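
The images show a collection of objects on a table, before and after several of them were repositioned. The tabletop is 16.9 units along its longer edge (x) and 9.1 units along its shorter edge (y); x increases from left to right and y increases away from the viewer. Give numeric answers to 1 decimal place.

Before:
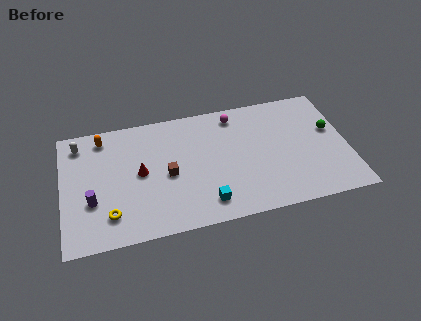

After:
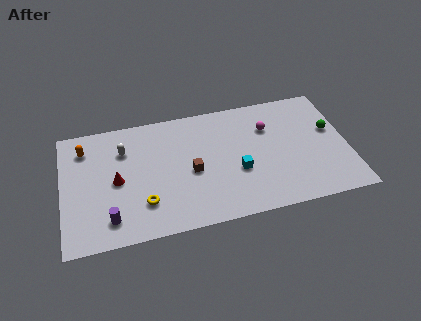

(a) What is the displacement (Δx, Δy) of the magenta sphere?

(1.9, -1.4)

From the two frames, the magenta sphere sits at roughly (10.4, 7.8) before and (12.3, 6.4) after.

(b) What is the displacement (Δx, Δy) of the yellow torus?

(2.0, 0.4)

The yellow torus started near (2.7, 2.0) and ended near (4.7, 2.4).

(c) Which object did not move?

the green sphere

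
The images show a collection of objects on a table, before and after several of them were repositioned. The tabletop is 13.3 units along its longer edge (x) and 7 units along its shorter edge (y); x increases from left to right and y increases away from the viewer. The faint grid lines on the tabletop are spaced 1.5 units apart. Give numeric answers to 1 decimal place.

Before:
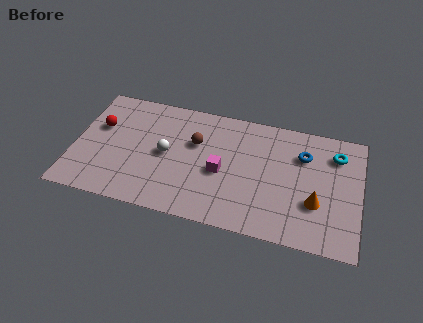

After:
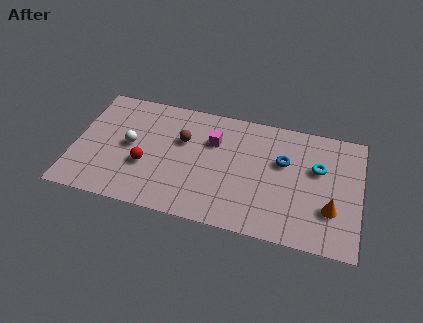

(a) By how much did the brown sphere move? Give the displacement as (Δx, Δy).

(-0.6, 0.0)

The brown sphere was at about (5.6, 4.5) and moved to about (5.0, 4.5).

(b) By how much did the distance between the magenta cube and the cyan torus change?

-0.8

Before: roughly 5.7 units apart; after: 4.9. That's 0.8 units closer together.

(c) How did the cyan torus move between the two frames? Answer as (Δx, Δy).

(-0.8, -1.0)

From the two frames, the cyan torus sits at roughly (12.1, 5.4) before and (11.3, 4.4) after.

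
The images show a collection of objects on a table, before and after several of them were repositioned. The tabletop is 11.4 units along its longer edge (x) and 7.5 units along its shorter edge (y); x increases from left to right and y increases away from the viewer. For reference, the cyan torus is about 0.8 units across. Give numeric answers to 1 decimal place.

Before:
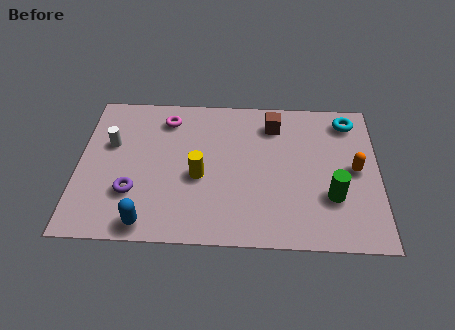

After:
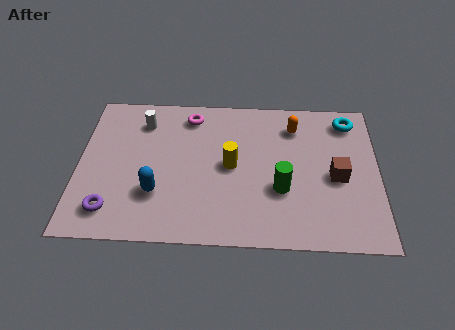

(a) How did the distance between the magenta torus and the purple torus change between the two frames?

+1.7

Before: roughly 4.0 units apart; after: 5.7. That's 1.7 units further apart.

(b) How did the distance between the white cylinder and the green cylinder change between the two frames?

-2.5

Before: roughly 8.7 units apart; after: 6.2. That's 2.5 units closer together.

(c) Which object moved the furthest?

the brown cube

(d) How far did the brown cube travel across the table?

3.5

The brown cube was near (7.4, 6.0) before and (9.8, 3.4) after, so it travelled √(2.4² + 2.6²) ≈ 3.5 units.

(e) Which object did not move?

the cyan torus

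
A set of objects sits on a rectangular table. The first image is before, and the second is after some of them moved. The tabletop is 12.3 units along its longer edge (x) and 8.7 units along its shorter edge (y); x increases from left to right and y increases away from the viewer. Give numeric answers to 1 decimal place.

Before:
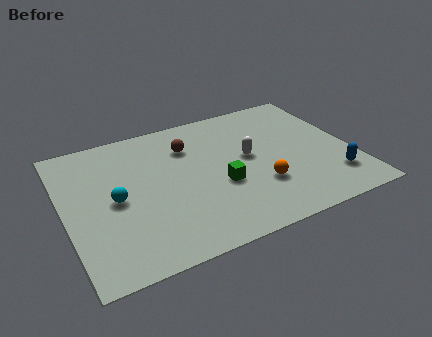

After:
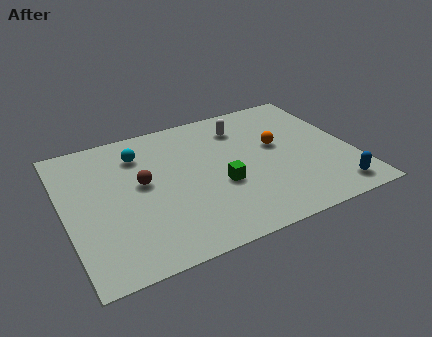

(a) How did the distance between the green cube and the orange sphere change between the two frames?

+1.4

Before: roughly 1.7 units apart; after: 3.1. That's 1.4 units further apart.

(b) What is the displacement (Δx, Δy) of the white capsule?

(0.0, 2.1)

The white capsule started near (7.9, 4.7) and ended near (7.9, 6.8).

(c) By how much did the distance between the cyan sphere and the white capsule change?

-1.3

They were about 5.8 units apart before and 4.5 after — 1.3 units closer together.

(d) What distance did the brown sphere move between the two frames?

2.7

The brown sphere moved from about (5.5, 6.4) to (3.3, 4.8), a distance of √(2.2² + 1.6²) ≈ 2.7.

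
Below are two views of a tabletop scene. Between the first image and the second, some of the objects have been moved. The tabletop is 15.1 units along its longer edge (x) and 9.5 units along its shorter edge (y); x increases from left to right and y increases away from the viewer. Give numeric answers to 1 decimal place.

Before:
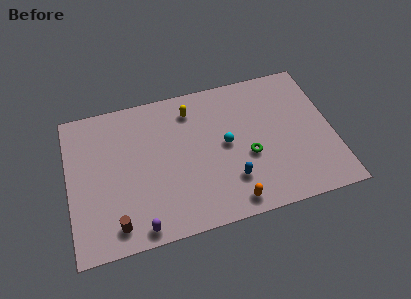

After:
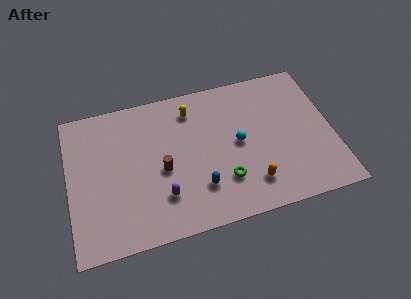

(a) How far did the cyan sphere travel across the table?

0.7

From (9.0, 4.9) to (9.7, 4.8), the cyan sphere covered √(0.7² + 0.1²) ≈ 0.7 units.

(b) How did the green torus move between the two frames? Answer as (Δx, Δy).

(-1.5, -1.2)

The green torus was at about (10.2, 3.8) and moved to about (8.7, 2.6).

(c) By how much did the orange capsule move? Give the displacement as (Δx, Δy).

(1.2, 0.9)

The orange capsule was at about (9.0, 1.1) and moved to about (10.2, 2.0).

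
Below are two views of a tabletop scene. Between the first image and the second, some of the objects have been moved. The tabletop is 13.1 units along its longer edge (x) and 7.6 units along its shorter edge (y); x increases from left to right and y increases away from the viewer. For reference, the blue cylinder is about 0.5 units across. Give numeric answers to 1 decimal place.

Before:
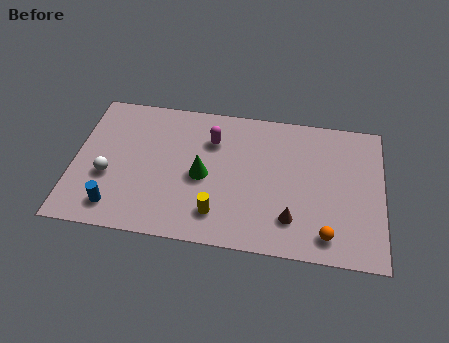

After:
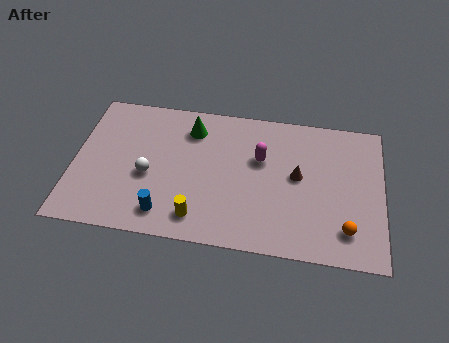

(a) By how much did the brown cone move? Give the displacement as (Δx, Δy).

(0.2, 2.3)

From the two frames, the brown cone sits at roughly (9.3, 1.8) before and (9.5, 4.1) after.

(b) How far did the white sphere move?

1.7

The white sphere was near (1.5, 2.9) before and (3.2, 3.2) after, so it travelled √(1.7² + 0.3²) ≈ 1.7 units.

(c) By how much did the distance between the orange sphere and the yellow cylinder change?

+1.6

They were about 4.6 units apart before and 6.2 after — 1.6 units further apart.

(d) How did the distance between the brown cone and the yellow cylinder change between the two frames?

+1.9

Before: roughly 3.1 units apart; after: 5.0. That's 1.9 units further apart.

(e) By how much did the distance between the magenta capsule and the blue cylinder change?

-0.5

Before: roughly 5.7 units apart; after: 5.2. That's 0.5 units closer together.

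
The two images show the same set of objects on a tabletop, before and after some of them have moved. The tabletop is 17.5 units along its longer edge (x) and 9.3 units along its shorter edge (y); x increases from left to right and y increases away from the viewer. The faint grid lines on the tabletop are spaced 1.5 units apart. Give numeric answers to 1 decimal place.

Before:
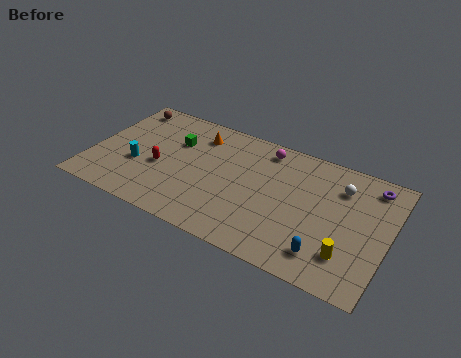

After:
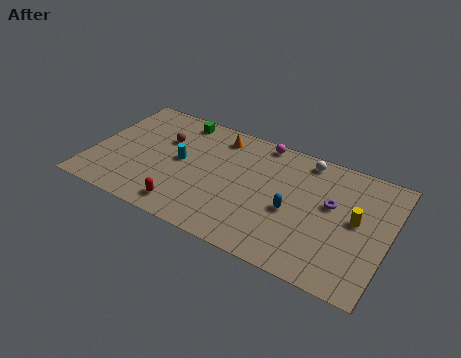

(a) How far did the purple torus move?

3.2

The purple torus was near (16.2, 7.9) before and (14.1, 5.5) after, so it travelled √(2.1² + 2.4²) ≈ 3.2 units.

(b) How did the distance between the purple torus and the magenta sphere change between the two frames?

-0.9

The distance was about 6.3 in the first image and 5.4 in the second, so they moved 0.9 units closer together.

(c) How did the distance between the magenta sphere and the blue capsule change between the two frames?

-2.4

They were about 7.5 units apart before and 5.1 after — 2.4 units closer together.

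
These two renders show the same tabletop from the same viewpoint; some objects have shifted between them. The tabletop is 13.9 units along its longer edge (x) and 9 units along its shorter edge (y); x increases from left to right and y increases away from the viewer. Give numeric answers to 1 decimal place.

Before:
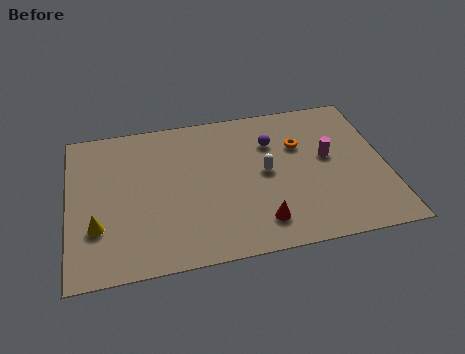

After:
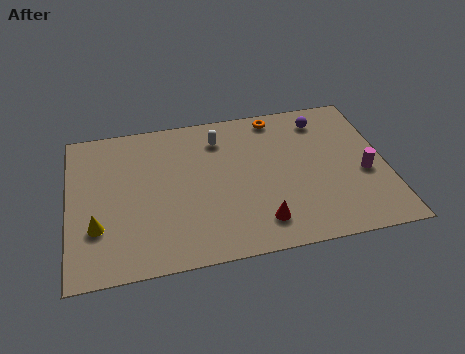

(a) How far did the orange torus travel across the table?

2.2

The orange torus moved from about (10.2, 6.0) to (9.3, 8.0), a distance of √(0.9² + 2.0²) ≈ 2.2.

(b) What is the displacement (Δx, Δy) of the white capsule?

(-1.9, 2.5)

From the two frames, the white capsule sits at roughly (8.6, 4.6) before and (6.7, 7.1) after.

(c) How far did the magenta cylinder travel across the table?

2.0

The magenta cylinder moved from about (11.4, 5.0) to (12.9, 3.7), a distance of √(1.5² + 1.3²) ≈ 2.0.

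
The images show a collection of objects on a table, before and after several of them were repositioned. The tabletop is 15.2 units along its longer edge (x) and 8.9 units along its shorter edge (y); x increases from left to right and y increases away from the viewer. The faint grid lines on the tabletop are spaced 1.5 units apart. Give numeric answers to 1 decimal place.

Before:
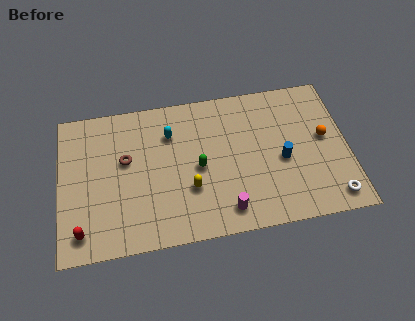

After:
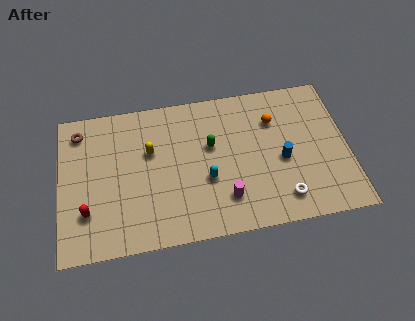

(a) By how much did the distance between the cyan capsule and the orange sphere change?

-3.5

Before: roughly 8.3 units apart; after: 4.8. That's 3.5 units closer together.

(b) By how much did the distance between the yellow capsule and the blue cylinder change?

+2.1

Before: roughly 5.0 units apart; after: 7.1. That's 2.1 units further apart.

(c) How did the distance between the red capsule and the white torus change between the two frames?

-2.9

They were about 13.1 units apart before and 10.2 after — 2.9 units closer together.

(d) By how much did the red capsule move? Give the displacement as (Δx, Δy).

(0.3, 1.1)

The red capsule started near (1.1, 1.4) and ended near (1.4, 2.5).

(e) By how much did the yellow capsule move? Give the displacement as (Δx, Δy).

(-2.0, 2.6)

From the two frames, the yellow capsule sits at roughly (6.8, 3.0) before and (4.8, 5.6) after.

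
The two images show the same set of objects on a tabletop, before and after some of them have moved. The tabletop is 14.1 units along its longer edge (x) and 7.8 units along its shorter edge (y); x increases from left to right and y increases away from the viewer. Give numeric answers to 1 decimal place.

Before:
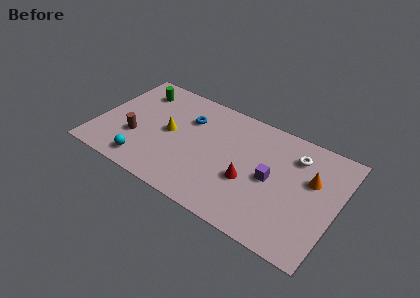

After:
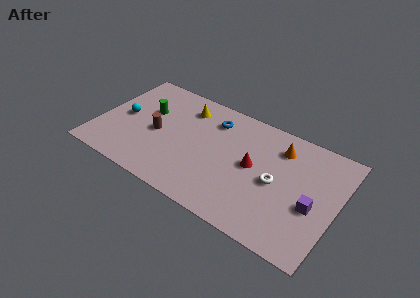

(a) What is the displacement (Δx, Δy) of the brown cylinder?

(1.1, 0.9)

The brown cylinder started near (2.4, 2.7) and ended near (3.5, 3.6).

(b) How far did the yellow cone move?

2.3

The yellow cone moved from about (4.2, 4.0) to (4.8, 6.2), a distance of √(0.6² + 2.2²) ≈ 2.3.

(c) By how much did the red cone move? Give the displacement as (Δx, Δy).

(0.1, 1.1)

The red cone started near (9.1, 3.0) and ended near (9.2, 4.1).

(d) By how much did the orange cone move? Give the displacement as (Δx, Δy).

(-2.0, 1.2)

The orange cone was at about (12.5, 4.9) and moved to about (10.5, 6.1).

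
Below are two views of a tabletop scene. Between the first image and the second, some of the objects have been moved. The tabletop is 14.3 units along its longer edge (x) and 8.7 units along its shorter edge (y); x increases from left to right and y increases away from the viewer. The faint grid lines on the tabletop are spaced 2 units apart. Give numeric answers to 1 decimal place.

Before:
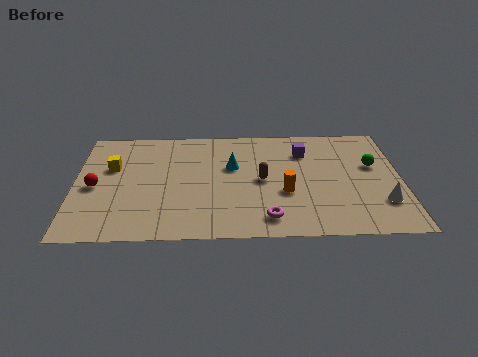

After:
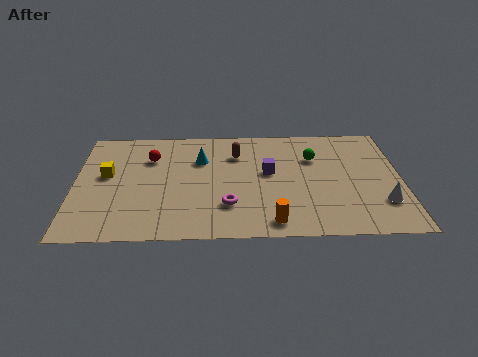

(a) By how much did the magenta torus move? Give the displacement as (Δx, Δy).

(-1.7, 1.0)

The magenta torus was at about (8.4, 1.4) and moved to about (6.7, 2.4).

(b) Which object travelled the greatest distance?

the red sphere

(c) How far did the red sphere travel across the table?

3.3

From (0.9, 4.0) to (3.3, 6.2), the red sphere covered √(2.4² + 2.2²) ≈ 3.3 units.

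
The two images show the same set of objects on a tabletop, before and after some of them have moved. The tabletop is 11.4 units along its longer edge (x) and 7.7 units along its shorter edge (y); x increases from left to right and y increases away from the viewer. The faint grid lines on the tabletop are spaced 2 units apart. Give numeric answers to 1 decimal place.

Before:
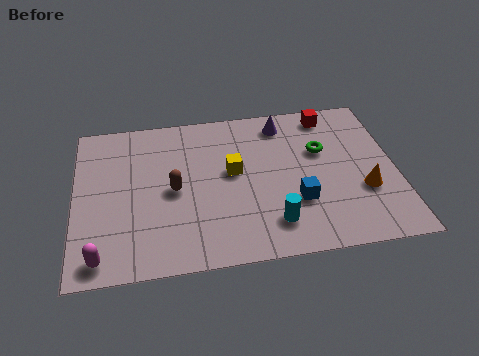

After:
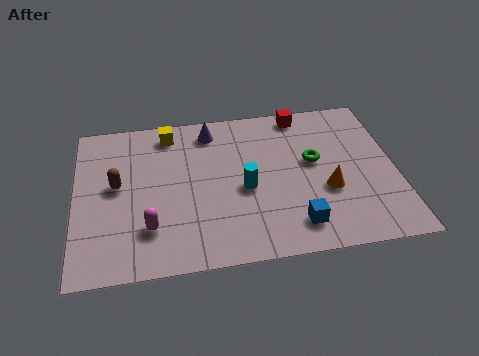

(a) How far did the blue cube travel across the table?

1.1

The blue cube moved from about (7.8, 2.5) to (7.7, 1.4), a distance of √(0.1² + 1.1²) ≈ 1.1.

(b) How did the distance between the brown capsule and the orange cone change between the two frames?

+0.7

Before: roughly 6.8 units apart; after: 7.5. That's 0.7 units further apart.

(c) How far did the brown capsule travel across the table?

2.1

The brown capsule was near (3.5, 3.7) before and (1.5, 4.2) after, so it travelled √(2.0² + 0.5²) ≈ 2.1 units.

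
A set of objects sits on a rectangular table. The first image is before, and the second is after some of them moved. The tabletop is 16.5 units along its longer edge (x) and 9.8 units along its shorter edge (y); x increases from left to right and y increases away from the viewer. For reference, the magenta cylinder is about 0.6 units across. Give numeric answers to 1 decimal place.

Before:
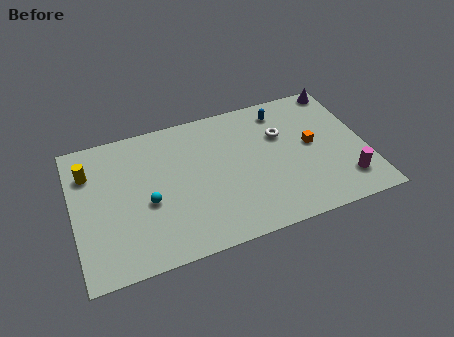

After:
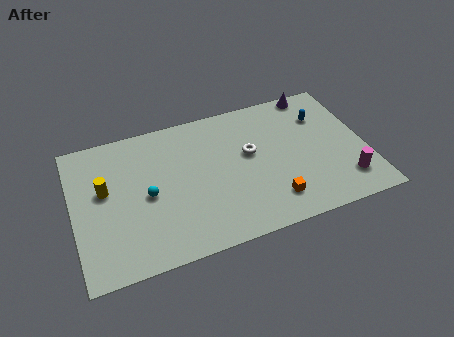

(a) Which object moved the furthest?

the orange cube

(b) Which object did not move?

the magenta cylinder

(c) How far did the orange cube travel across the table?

4.1

The orange cube moved from about (13.5, 5.2) to (10.9, 2.0), a distance of √(2.6² + 3.2²) ≈ 4.1.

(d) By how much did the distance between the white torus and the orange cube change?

+1.7

The distance was about 2.1 in the first image and 3.8 in the second, so they moved 1.7 units further apart.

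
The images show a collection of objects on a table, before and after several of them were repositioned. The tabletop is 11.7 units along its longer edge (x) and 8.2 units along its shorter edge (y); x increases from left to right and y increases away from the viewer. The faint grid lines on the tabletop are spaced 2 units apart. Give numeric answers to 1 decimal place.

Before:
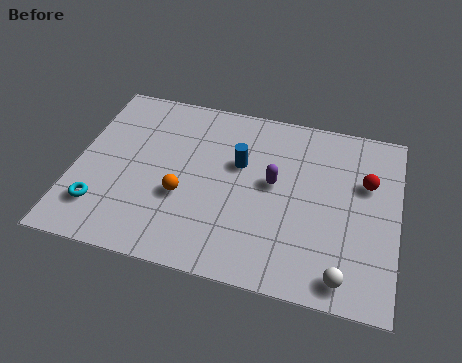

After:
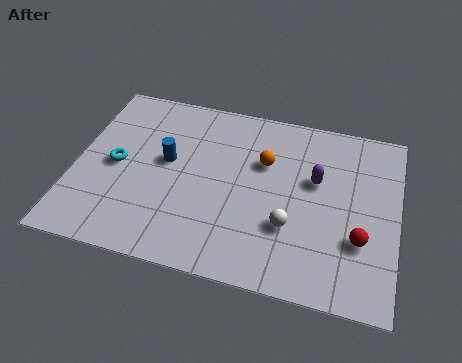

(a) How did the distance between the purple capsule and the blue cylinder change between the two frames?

+4.0

Before: roughly 1.4 units apart; after: 5.4. That's 4.0 units further apart.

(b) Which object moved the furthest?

the orange sphere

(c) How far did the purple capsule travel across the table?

1.6

The purple capsule was near (7.2, 4.5) before and (8.7, 5.0) after, so it travelled √(1.5² + 0.5²) ≈ 1.6 units.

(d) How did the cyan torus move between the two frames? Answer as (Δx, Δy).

(0.4, 2.1)

From the two frames, the cyan torus sits at roughly (1.1, 1.9) before and (1.5, 4.0) after.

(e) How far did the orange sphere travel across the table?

3.6

The orange sphere was near (4.0, 3.1) before and (6.8, 5.4) after, so it travelled √(2.8² + 2.3²) ≈ 3.6 units.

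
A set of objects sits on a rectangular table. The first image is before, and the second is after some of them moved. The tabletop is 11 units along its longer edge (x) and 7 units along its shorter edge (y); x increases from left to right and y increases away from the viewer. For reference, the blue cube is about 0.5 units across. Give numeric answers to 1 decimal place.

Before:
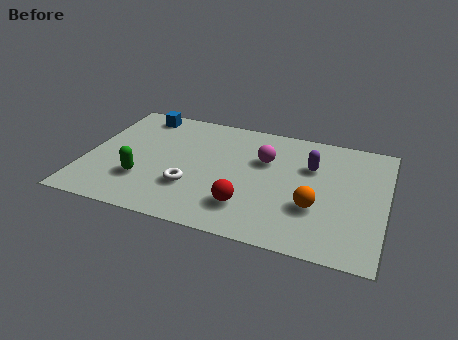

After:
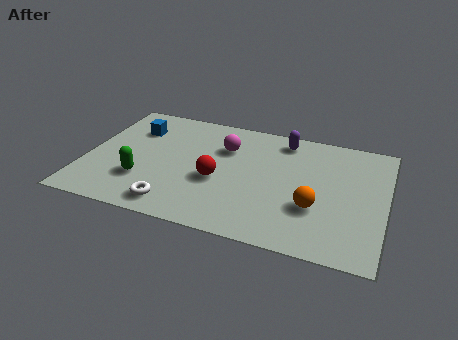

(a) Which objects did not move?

the green capsule and the orange sphere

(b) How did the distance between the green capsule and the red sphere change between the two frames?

-1.1

Before: roughly 3.9 units apart; after: 2.8. That's 1.1 units closer together.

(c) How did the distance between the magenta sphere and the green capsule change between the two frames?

-1.0

The distance was about 5.0 in the first image and 4.0 in the second, so they moved 1.0 units closer together.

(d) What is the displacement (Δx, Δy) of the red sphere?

(-1.2, 1.2)

From the two frames, the red sphere sits at roughly (6.1, 1.7) before and (4.9, 2.9) after.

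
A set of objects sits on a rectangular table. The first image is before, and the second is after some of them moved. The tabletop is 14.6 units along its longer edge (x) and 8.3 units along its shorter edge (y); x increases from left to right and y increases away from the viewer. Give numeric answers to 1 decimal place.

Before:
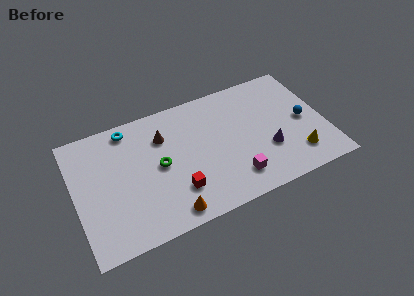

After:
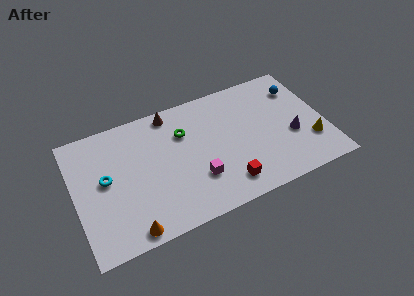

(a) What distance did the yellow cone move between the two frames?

1.1

The yellow cone moved from about (12.7, 1.8) to (13.6, 2.4), a distance of √(0.9² + 0.6²) ≈ 1.1.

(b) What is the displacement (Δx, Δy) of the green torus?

(1.6, 1.6)

The green torus was at about (4.9, 4.2) and moved to about (6.5, 5.8).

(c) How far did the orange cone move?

2.3

The orange cone moved from about (5.1, 1.0) to (2.8, 0.8), a distance of √(2.3² + 0.2²) ≈ 2.3.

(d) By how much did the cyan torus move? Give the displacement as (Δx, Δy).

(-1.6, -2.8)

The cyan torus started near (3.4, 7.3) and ended near (1.8, 4.5).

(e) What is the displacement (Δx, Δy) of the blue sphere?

(0.0, 2.3)

The blue sphere was at about (13.4, 4.0) and moved to about (13.4, 6.3).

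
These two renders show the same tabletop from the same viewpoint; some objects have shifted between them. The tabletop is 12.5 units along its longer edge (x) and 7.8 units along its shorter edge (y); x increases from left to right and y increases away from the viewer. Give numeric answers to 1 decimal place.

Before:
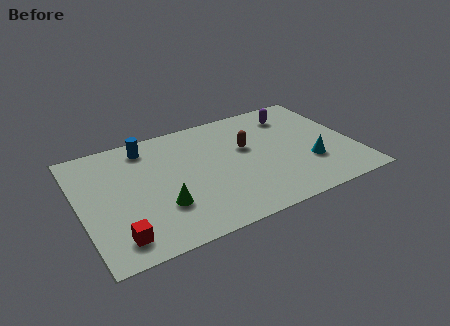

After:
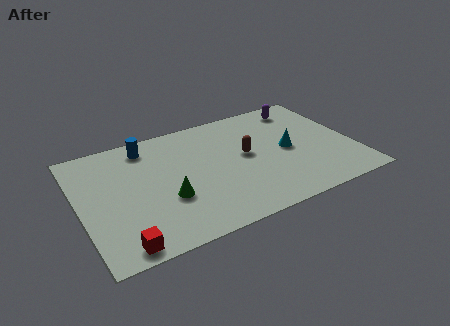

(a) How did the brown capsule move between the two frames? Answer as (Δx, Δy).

(-0.1, -0.5)

From the two frames, the brown capsule sits at roughly (7.7, 4.7) before and (7.6, 4.2) after.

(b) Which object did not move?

the blue cylinder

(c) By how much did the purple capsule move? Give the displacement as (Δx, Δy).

(0.5, 0.4)

The purple capsule started near (10.1, 6.2) and ended near (10.6, 6.6).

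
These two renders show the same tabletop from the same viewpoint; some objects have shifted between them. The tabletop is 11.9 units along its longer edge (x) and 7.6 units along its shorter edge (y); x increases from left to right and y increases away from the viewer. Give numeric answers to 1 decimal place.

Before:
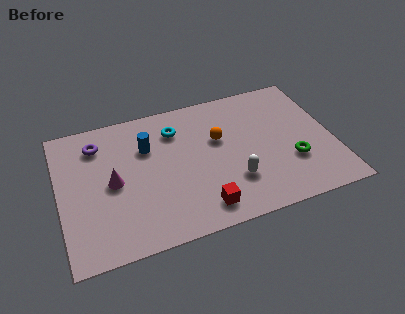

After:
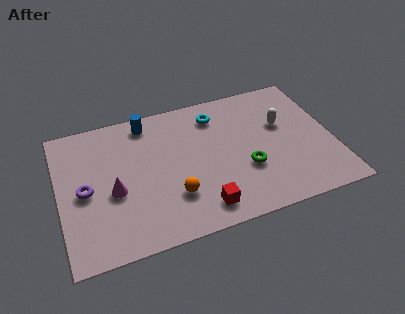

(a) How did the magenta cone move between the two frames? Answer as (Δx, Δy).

(0.0, -0.5)

The magenta cone was at about (2.3, 3.7) and moved to about (2.3, 3.2).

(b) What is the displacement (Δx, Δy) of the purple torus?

(-0.7, -2.4)

The purple torus was at about (1.8, 6.0) and moved to about (1.1, 3.6).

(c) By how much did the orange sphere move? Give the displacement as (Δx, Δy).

(-2.2, -2.5)

The orange sphere was at about (7.0, 4.7) and moved to about (4.8, 2.2).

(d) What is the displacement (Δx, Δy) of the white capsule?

(2.4, 2.5)

The white capsule started near (7.4, 2.2) and ended near (9.8, 4.7).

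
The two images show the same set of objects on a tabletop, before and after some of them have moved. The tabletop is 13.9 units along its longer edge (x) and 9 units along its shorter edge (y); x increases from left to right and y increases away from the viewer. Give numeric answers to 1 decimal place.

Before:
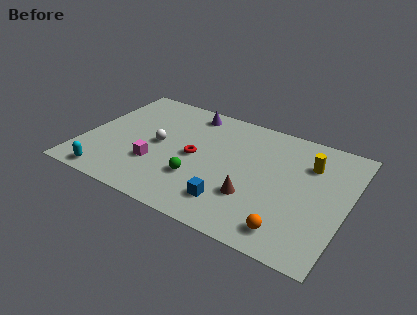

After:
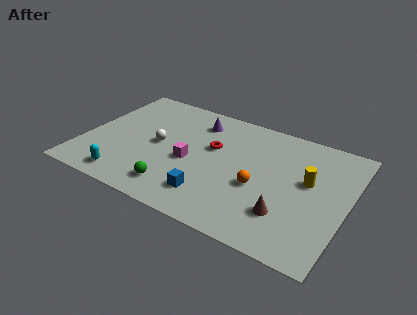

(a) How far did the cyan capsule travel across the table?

0.9

The cyan capsule was near (1.8, 0.9) before and (2.7, 1.2) after, so it travelled √(0.9² + 0.3²) ≈ 0.9 units.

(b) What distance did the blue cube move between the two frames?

1.1

The blue cube was near (8.2, 1.9) before and (7.1, 1.9) after, so it travelled √(1.1² + 0.0²) ≈ 1.1 units.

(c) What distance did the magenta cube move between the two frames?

2.0

The magenta cube was near (4.0, 2.9) before and (5.7, 3.9) after, so it travelled √(1.7² + 1.0²) ≈ 2.0 units.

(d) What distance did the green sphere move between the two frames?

1.6

The green sphere was near (6.3, 2.8) before and (5.3, 1.6) after, so it travelled √(1.0² + 1.2²) ≈ 1.6 units.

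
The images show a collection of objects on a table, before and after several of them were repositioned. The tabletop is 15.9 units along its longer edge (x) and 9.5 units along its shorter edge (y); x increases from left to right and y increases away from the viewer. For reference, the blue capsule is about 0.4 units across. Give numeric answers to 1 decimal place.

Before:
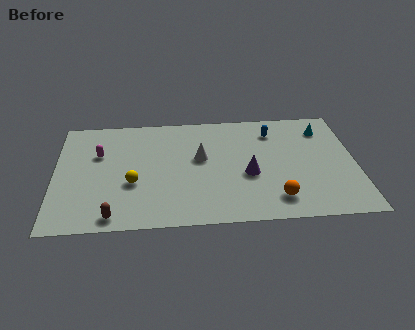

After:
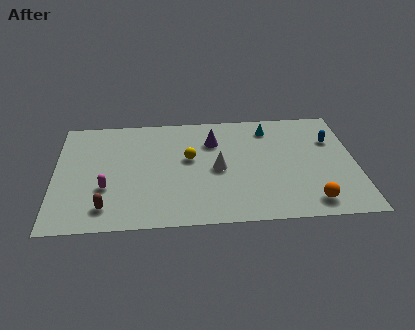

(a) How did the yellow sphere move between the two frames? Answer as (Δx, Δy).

(3.0, 1.9)

The yellow sphere started near (4.1, 3.6) and ended near (7.1, 5.5).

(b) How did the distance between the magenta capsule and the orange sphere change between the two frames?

+0.6

The distance was about 10.3 in the first image and 10.9 in the second, so they moved 0.6 units further apart.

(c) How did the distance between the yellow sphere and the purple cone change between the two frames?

-4.2

They were about 6.1 units apart before and 1.9 after — 4.2 units closer together.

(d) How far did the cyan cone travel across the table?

2.9

From (14.3, 7.5) to (11.4, 7.8), the cyan cone covered √(2.9² + 0.3²) ≈ 2.9 units.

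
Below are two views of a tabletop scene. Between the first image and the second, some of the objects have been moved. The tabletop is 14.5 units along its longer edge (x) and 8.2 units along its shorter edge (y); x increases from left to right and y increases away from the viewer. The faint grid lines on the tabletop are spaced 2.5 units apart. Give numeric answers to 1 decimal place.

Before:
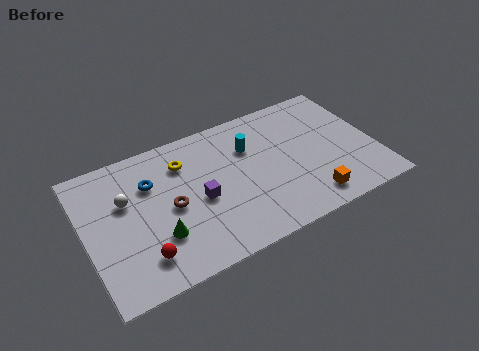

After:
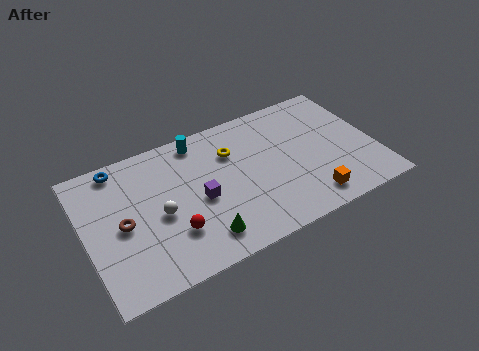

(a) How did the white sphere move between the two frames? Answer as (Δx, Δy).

(1.5, -1.5)

From the two frames, the white sphere sits at roughly (2.1, 5.2) before and (3.6, 3.7) after.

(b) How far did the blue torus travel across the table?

2.1

From (3.4, 5.7) to (2.0, 7.3), the blue torus covered √(1.4² + 1.6²) ≈ 2.1 units.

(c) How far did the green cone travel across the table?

2.2

The green cone was near (3.4, 2.5) before and (5.4, 1.5) after, so it travelled √(2.0² + 1.0²) ≈ 2.2 units.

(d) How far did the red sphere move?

1.7

The red sphere moved from about (2.5, 1.7) to (4.1, 2.4), a distance of √(1.6² + 0.7²) ≈ 1.7.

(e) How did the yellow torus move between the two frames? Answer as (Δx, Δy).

(2.4, -0.4)

The yellow torus was at about (5.1, 6.2) and moved to about (7.5, 5.8).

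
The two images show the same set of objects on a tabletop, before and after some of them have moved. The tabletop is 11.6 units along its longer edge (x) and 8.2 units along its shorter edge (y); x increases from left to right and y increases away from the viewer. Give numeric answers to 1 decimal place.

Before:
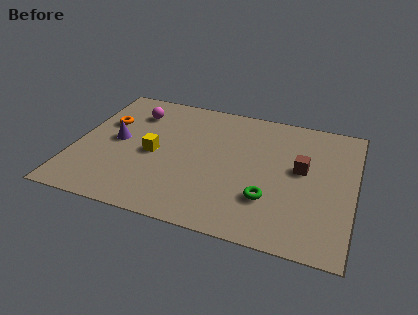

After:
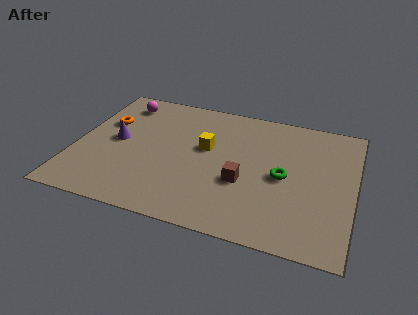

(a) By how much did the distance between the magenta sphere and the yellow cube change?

+1.6

They were about 2.7 units apart before and 4.3 after — 1.6 units further apart.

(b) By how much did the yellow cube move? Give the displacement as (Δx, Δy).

(2.1, 1.0)

From the two frames, the yellow cube sits at roughly (3.3, 3.8) before and (5.4, 4.8) after.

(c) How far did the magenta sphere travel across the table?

0.8

From (2.2, 6.3) to (1.6, 6.8), the magenta sphere covered √(0.6² + 0.5²) ≈ 0.8 units.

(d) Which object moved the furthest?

the brown cube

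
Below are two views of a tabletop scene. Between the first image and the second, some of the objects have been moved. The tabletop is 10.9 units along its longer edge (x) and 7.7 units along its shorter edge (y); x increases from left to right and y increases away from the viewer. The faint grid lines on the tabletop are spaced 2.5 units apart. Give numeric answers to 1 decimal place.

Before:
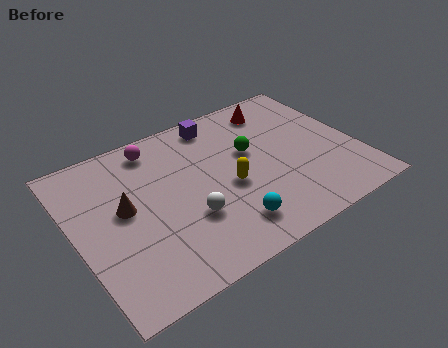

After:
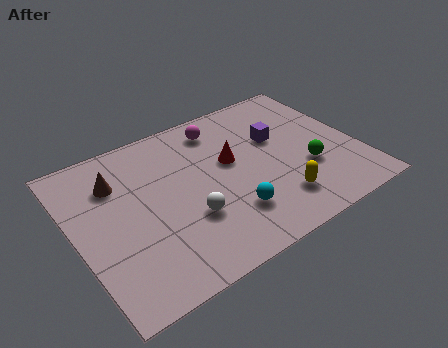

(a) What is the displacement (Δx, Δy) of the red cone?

(-2.2, -1.9)

The red cone was at about (8.3, 6.4) and moved to about (6.1, 4.5).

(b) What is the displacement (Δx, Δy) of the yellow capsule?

(1.6, -1.6)

From the two frames, the yellow capsule sits at roughly (5.8, 3.3) before and (7.4, 1.7) after.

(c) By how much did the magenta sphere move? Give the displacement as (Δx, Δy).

(2.5, -0.2)

From the two frames, the magenta sphere sits at roughly (3.5, 6.6) before and (6.0, 6.4) after.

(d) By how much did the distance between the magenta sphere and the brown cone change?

+1.4

Before: roughly 2.9 units apart; after: 4.3. That's 1.4 units further apart.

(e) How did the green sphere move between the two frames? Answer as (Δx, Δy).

(1.9, -1.9)

The green sphere was at about (6.9, 4.6) and moved to about (8.8, 2.7).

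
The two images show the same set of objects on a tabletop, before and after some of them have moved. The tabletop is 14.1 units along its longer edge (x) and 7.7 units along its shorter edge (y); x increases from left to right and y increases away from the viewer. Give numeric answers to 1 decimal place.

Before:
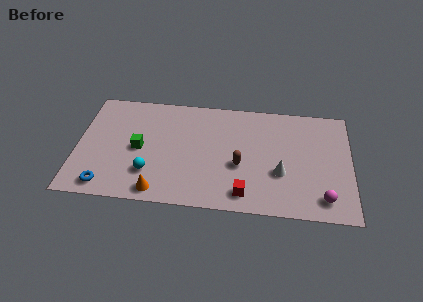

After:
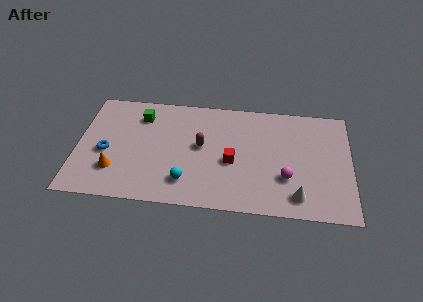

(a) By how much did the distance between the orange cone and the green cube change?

+1.1

They were about 3.0 units apart before and 4.1 after — 1.1 units further apart.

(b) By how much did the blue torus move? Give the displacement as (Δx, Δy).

(-0.1, 2.3)

The blue torus was at about (1.6, 1.0) and moved to about (1.5, 3.3).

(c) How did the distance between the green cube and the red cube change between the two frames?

-0.5

They were about 6.0 units apart before and 5.5 after — 0.5 units closer together.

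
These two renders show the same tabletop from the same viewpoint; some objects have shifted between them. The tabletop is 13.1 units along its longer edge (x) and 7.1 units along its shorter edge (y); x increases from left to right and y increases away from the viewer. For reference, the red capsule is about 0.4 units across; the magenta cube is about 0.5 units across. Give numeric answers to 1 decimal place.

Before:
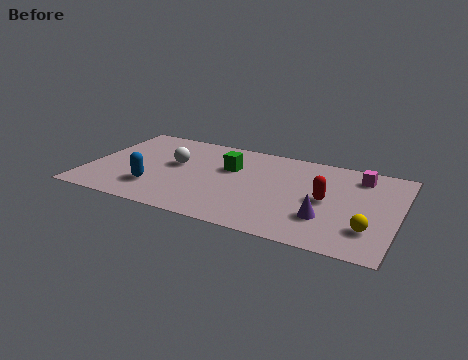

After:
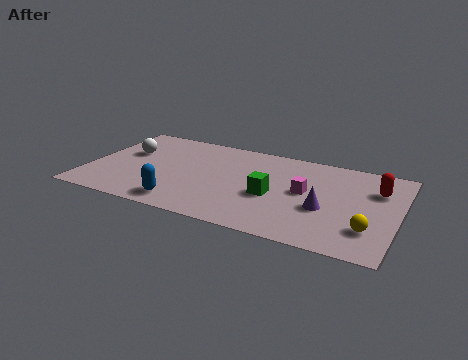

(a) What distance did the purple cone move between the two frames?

0.7

The purple cone moved from about (10.2, 2.1) to (10.1, 2.8), a distance of √(0.1² + 0.7²) ≈ 0.7.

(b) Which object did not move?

the yellow sphere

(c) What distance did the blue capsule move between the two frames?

1.5

The blue capsule moved from about (3.0, 1.9) to (4.3, 1.1), a distance of √(1.3² + 0.8²) ≈ 1.5.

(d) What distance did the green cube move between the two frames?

2.6

The green cube was near (5.9, 4.6) before and (7.9, 3.0) after, so it travelled √(2.0² + 1.6²) ≈ 2.6 units.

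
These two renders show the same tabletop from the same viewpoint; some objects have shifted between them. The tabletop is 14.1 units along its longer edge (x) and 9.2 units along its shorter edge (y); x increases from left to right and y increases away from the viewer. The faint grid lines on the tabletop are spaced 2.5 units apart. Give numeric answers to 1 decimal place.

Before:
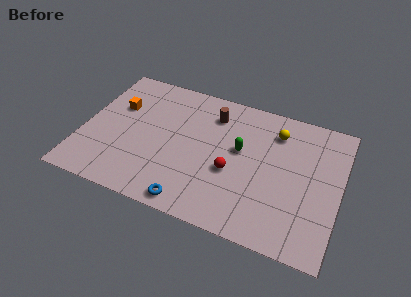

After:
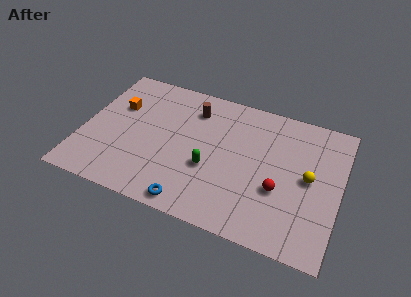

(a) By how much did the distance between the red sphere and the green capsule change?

+2.2

The distance was about 1.6 in the first image and 3.8 in the second, so they moved 2.2 units further apart.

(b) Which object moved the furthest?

the yellow sphere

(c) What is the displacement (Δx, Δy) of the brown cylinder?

(-1.1, 0.0)

From the two frames, the brown cylinder sits at roughly (6.9, 7.2) before and (5.8, 7.2) after.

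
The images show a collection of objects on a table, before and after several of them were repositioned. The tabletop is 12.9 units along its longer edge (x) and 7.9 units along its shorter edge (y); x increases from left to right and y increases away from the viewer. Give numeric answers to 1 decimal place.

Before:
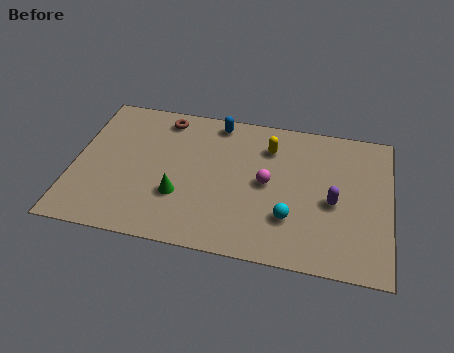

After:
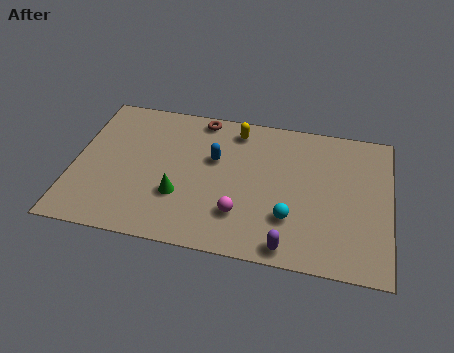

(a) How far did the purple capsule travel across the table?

3.2

The purple capsule moved from about (10.6, 3.5) to (8.9, 0.8), a distance of √(1.7² + 2.7²) ≈ 3.2.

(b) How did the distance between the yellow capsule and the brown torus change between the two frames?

-2.9

The distance was about 4.5 in the first image and 1.6 in the second, so they moved 2.9 units closer together.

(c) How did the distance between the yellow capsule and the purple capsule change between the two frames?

+2.7

The distance was about 3.7 in the first image and 6.4 in the second, so they moved 2.7 units further apart.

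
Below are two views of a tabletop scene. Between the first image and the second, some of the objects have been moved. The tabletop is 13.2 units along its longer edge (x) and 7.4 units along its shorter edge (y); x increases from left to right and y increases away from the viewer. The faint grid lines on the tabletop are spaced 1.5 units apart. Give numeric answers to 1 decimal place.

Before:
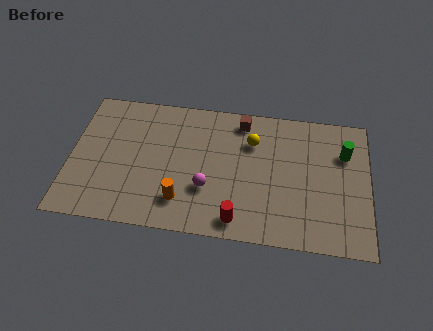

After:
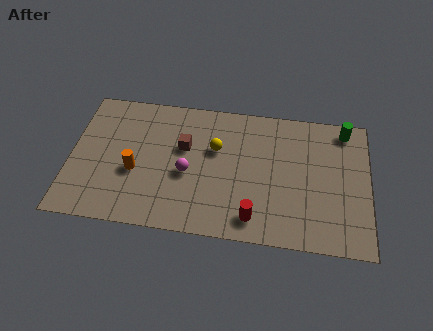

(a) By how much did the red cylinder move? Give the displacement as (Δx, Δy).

(0.7, 0.2)

The red cylinder started near (7.5, 1.0) and ended near (8.2, 1.2).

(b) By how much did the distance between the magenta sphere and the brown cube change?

-2.7

The distance was about 4.1 in the first image and 1.4 in the second, so they moved 2.7 units closer together.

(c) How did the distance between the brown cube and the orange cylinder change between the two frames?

-2.7

The distance was about 5.3 in the first image and 2.6 in the second, so they moved 2.7 units closer together.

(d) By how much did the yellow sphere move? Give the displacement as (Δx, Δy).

(-1.6, -0.6)

The yellow sphere started near (8.0, 5.3) and ended near (6.4, 4.7).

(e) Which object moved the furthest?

the brown cube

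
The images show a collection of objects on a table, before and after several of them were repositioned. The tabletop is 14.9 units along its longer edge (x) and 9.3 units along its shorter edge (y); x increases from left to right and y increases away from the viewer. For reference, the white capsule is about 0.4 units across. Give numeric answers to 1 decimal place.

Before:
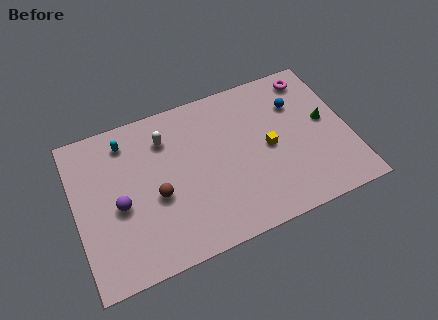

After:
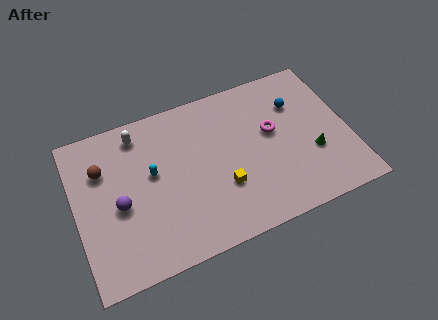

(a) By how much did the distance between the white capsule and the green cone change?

+1.3

Before: roughly 8.9 units apart; after: 10.2. That's 1.3 units further apart.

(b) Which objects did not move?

the blue sphere and the purple sphere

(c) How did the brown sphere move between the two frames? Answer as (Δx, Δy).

(-2.7, 2.6)

From the two frames, the brown sphere sits at roughly (4.3, 3.9) before and (1.6, 6.5) after.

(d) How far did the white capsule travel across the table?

1.6

The white capsule was near (5.1, 7.1) before and (3.7, 7.9) after, so it travelled √(1.4² + 0.8²) ≈ 1.6 units.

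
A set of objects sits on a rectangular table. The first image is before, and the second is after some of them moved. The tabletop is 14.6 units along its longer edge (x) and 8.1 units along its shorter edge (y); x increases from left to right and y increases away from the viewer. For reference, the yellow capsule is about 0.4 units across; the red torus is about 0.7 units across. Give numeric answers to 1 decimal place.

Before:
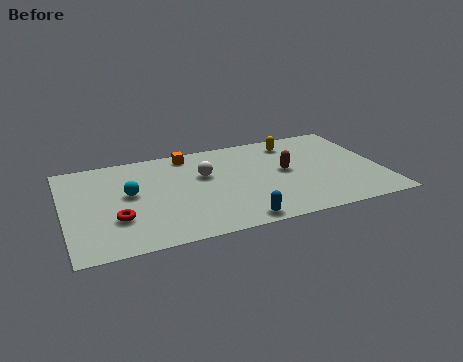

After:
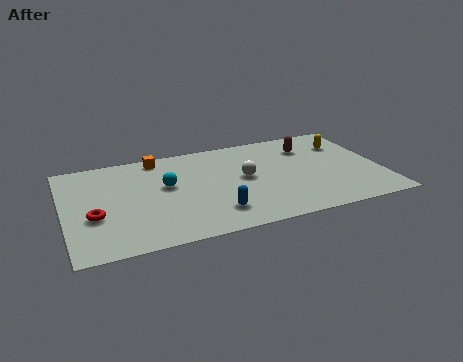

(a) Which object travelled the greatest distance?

the yellow capsule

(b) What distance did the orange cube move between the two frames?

1.4

The orange cube moved from about (5.9, 7.1) to (4.5, 7.2), a distance of √(1.4² + 0.1²) ≈ 1.4.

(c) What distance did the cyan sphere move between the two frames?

1.7

The cyan sphere moved from about (3.0, 4.5) to (4.7, 4.7), a distance of √(1.7² + 0.2²) ≈ 1.7.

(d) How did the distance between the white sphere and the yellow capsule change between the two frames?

+0.6

The distance was about 4.6 in the first image and 5.2 in the second, so they moved 0.6 units further apart.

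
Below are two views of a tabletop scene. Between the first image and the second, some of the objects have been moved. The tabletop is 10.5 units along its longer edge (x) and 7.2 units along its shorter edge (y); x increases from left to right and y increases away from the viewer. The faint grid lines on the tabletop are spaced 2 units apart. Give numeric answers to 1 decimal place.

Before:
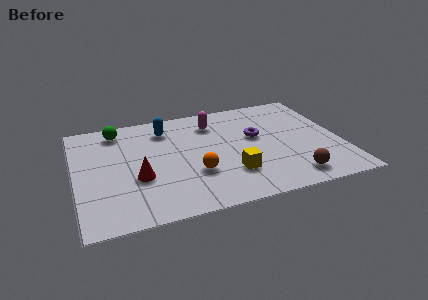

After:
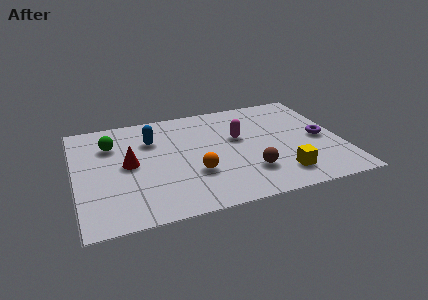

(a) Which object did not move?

the orange sphere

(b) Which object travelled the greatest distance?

the purple torus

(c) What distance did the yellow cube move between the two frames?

2.0

The yellow cube was near (6.0, 2.0) before and (7.9, 1.4) after, so it travelled √(1.9² + 0.6²) ≈ 2.0 units.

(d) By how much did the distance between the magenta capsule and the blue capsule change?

+1.6

Before: roughly 1.9 units apart; after: 3.5. That's 1.6 units further apart.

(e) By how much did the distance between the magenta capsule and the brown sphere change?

-2.8

Before: roughly 5.2 units apart; after: 2.4. That's 2.8 units closer together.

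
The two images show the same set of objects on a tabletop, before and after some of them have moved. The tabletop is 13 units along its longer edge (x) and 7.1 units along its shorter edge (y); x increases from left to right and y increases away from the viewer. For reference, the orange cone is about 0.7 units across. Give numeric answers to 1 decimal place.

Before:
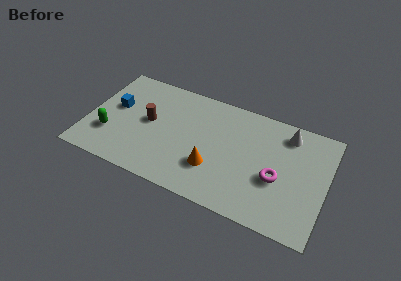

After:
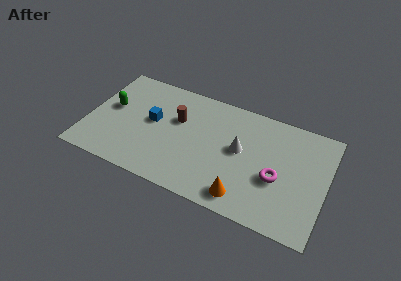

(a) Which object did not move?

the magenta torus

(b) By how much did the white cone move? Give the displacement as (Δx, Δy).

(-2.4, -2.0)

From the two frames, the white cone sits at roughly (10.7, 5.9) before and (8.3, 3.9) after.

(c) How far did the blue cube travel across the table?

2.1

The blue cube was near (1.4, 4.1) before and (3.5, 3.9) after, so it travelled √(2.1² + 0.2²) ≈ 2.1 units.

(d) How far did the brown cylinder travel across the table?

1.7

The brown cylinder moved from about (3.3, 3.8) to (4.8, 4.5), a distance of √(1.5² + 0.7²) ≈ 1.7.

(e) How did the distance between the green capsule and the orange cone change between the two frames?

+2.4

The distance was about 5.7 in the first image and 8.1 in the second, so they moved 2.4 units further apart.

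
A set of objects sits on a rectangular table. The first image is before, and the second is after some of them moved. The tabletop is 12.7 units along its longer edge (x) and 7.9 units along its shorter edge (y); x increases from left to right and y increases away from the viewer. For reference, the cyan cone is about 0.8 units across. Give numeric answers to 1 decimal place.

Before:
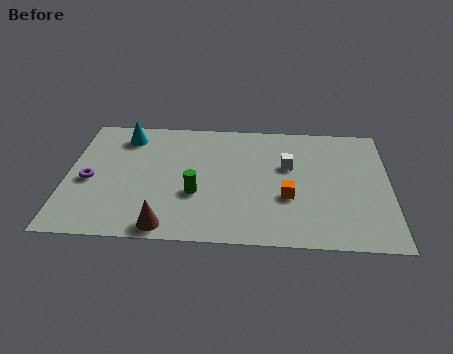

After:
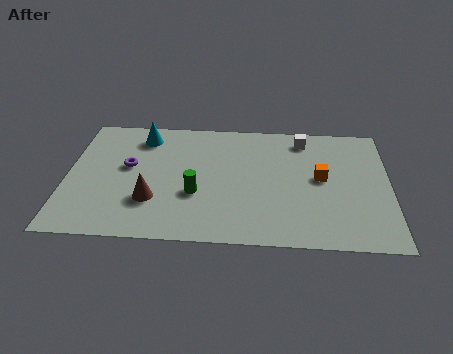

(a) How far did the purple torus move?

1.8

From (0.9, 3.5) to (2.4, 4.5), the purple torus covered √(1.5² + 1.0²) ≈ 1.8 units.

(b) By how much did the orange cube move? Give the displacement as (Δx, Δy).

(1.3, 1.3)

The orange cube started near (8.7, 2.9) and ended near (10.0, 4.2).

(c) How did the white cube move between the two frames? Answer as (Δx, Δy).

(0.6, 1.8)

The white cube was at about (8.7, 4.9) and moved to about (9.3, 6.7).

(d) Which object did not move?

the green cylinder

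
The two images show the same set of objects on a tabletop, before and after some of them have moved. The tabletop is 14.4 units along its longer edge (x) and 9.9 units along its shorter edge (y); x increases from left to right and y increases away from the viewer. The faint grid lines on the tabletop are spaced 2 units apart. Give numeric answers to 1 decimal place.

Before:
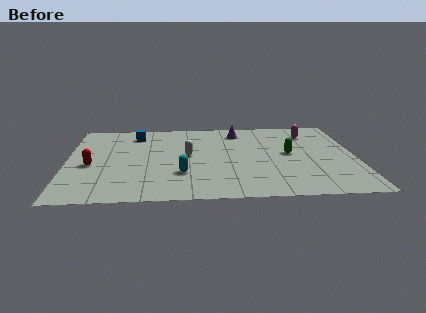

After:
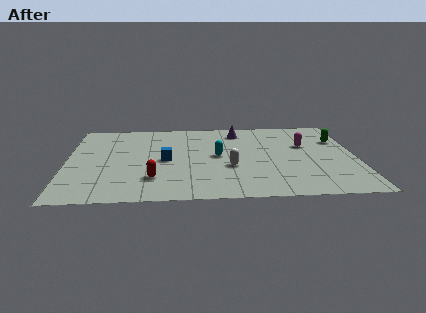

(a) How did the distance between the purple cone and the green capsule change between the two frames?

+1.3

Before: roughly 3.9 units apart; after: 5.2. That's 1.3 units further apart.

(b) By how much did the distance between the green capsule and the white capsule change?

+1.2

The distance was about 5.1 in the first image and 6.3 in the second, so they moved 1.2 units further apart.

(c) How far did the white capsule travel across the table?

2.6

The white capsule was near (6.0, 5.3) before and (8.1, 3.7) after, so it travelled √(2.1² + 1.6²) ≈ 2.6 units.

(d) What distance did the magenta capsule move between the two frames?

1.6

From (12.2, 7.8) to (11.9, 6.2), the magenta capsule covered √(0.3² + 1.6²) ≈ 1.6 units.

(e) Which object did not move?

the purple cone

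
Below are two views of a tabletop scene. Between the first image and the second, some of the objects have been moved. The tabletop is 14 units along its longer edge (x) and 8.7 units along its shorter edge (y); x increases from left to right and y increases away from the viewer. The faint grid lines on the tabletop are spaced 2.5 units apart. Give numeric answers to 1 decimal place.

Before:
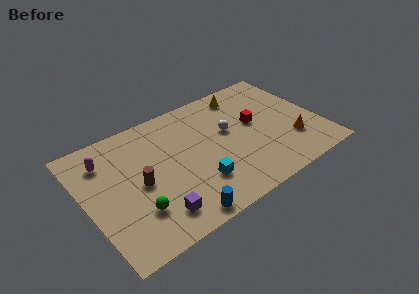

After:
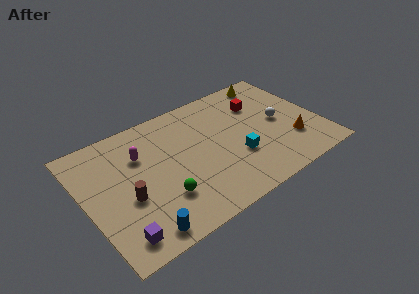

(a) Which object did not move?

the orange cone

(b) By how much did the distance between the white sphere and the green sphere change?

+1.0

Before: roughly 6.7 units apart; after: 7.7. That's 1.0 units further apart.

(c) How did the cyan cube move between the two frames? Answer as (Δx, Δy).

(2.5, 0.6)

The cyan cube started near (6.3, 2.4) and ended near (8.8, 3.0).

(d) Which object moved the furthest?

the white sphere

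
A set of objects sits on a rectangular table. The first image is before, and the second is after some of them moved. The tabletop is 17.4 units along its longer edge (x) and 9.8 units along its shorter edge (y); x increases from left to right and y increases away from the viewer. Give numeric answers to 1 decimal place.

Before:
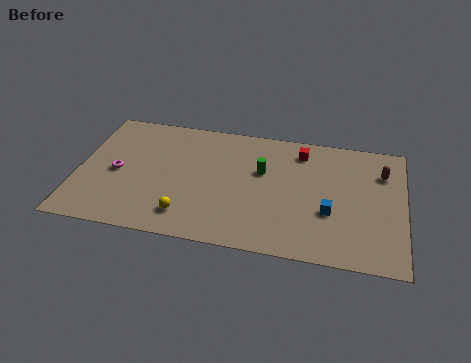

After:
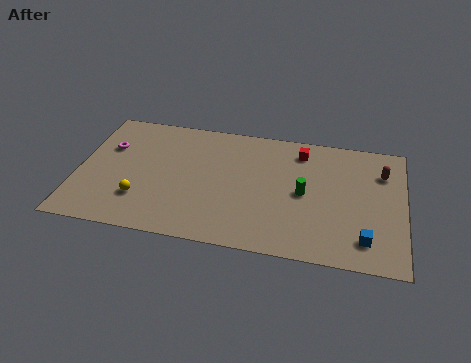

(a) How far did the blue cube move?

2.5

The blue cube was near (13.5, 3.6) before and (15.4, 1.9) after, so it travelled √(1.9² + 1.7²) ≈ 2.5 units.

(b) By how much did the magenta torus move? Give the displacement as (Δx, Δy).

(-0.6, 1.9)

The magenta torus was at about (2.1, 4.6) and moved to about (1.5, 6.5).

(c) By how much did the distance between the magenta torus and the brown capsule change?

+0.4

They were about 14.3 units apart before and 14.7 after — 0.4 units further apart.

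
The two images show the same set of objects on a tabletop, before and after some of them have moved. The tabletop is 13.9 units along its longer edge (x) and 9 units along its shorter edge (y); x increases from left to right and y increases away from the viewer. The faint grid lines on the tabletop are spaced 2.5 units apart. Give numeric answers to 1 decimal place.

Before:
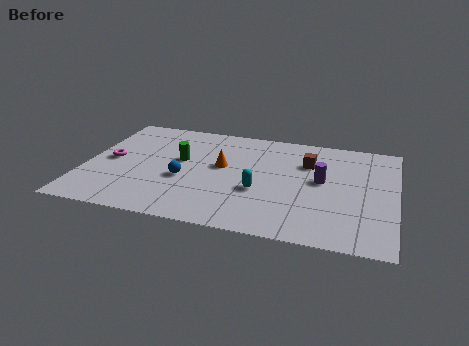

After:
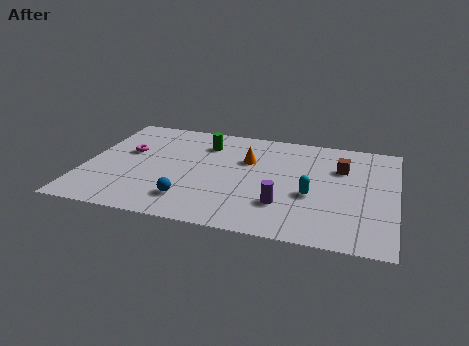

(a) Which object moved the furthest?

the purple cylinder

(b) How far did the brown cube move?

1.5

The brown cube was near (9.9, 6.3) before and (11.4, 6.2) after, so it travelled √(1.5² + 0.1²) ≈ 1.5 units.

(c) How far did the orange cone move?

1.4

The orange cone was near (6.1, 5.1) before and (7.2, 5.9) after, so it travelled √(1.1² + 0.8²) ≈ 1.4 units.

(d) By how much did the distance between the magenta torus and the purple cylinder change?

-1.7

The distance was about 9.5 in the first image and 7.8 in the second, so they moved 1.7 units closer together.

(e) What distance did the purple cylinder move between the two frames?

2.9

From (10.6, 4.9) to (9.0, 2.5), the purple cylinder covered √(1.6² + 2.4²) ≈ 2.9 units.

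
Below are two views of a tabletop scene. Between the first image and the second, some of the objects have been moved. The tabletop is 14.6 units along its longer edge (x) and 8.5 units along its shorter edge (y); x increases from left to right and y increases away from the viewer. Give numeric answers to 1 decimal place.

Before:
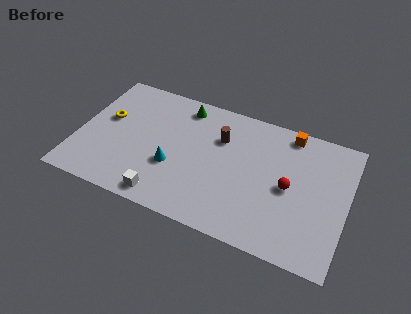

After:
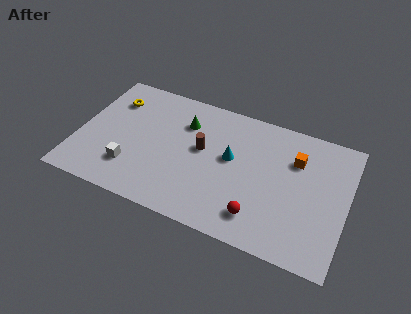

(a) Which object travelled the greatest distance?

the cyan cone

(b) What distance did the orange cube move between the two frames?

1.7

The orange cube was near (11.2, 7.6) before and (11.7, 6.0) after, so it travelled √(0.5² + 1.6²) ≈ 1.7 units.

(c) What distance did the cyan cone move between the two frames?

3.4

From (5.3, 3.1) to (8.3, 4.8), the cyan cone covered √(3.0² + 1.7²) ≈ 3.4 units.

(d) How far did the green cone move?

1.1

The green cone moved from about (5.4, 7.3) to (5.6, 6.2), a distance of √(0.2² + 1.1²) ≈ 1.1.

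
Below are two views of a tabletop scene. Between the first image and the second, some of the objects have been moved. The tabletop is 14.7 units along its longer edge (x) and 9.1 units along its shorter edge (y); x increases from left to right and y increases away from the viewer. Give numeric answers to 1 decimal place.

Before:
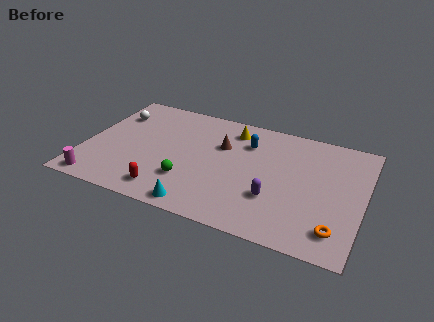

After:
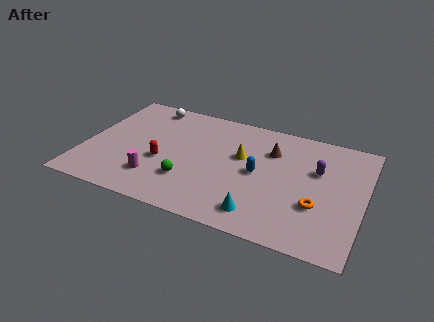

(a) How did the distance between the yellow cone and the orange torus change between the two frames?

-3.5

They were about 8.3 units apart before and 4.8 after — 3.5 units closer together.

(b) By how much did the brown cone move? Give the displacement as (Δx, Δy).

(2.6, 0.5)

The brown cone started near (7.1, 6.0) and ended near (9.7, 6.5).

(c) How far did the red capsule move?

2.3

From (4.7, 1.4) to (4.2, 3.6), the red capsule covered √(0.5² + 2.2²) ≈ 2.3 units.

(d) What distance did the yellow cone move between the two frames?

2.1

The yellow cone was near (7.5, 7.5) before and (8.2, 5.5) after, so it travelled √(0.7² + 2.0²) ≈ 2.1 units.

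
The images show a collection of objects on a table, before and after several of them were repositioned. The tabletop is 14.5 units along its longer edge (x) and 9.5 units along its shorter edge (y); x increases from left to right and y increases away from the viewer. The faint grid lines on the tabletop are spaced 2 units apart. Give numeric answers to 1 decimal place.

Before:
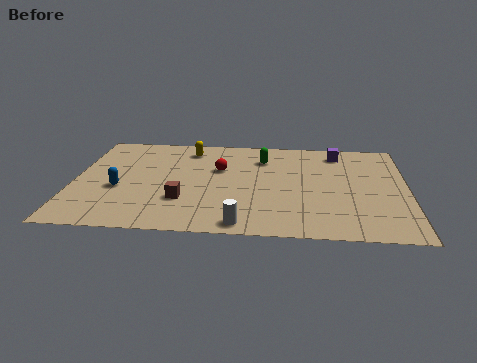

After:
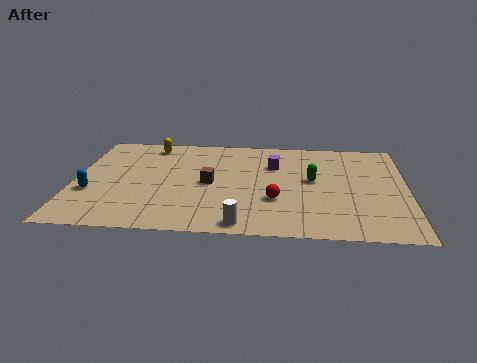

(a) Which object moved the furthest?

the red sphere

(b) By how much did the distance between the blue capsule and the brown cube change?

+2.3

The distance was about 2.9 in the first image and 5.2 in the second, so they moved 2.3 units further apart.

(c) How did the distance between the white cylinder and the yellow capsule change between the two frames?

+1.0

The distance was about 7.4 in the first image and 8.4 in the second, so they moved 1.0 units further apart.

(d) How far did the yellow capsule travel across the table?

1.7

From (4.9, 7.9) to (3.2, 8.2), the yellow capsule covered √(1.7² + 0.3²) ≈ 1.7 units.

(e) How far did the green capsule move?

3.0

From (8.2, 7.2) to (10.4, 5.2), the green capsule covered √(2.2² + 2.0²) ≈ 3.0 units.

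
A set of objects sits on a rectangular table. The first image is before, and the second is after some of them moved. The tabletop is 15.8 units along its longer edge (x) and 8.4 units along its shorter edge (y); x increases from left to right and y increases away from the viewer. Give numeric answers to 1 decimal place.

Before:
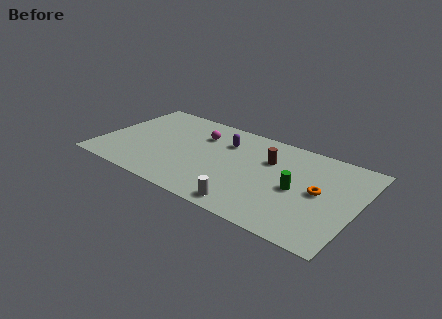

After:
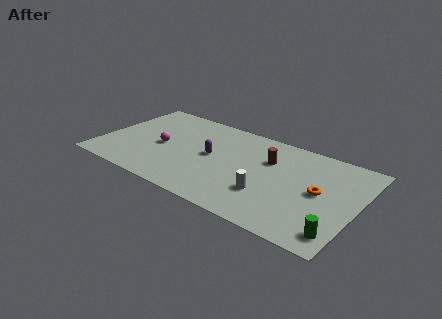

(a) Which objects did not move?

the orange torus and the brown cylinder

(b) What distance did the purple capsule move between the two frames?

1.8

From (7.4, 6.1) to (6.8, 4.4), the purple capsule covered √(0.6² + 1.7²) ≈ 1.8 units.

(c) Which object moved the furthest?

the green cylinder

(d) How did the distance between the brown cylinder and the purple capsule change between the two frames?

+0.8

They were about 2.8 units apart before and 3.6 after — 0.8 units further apart.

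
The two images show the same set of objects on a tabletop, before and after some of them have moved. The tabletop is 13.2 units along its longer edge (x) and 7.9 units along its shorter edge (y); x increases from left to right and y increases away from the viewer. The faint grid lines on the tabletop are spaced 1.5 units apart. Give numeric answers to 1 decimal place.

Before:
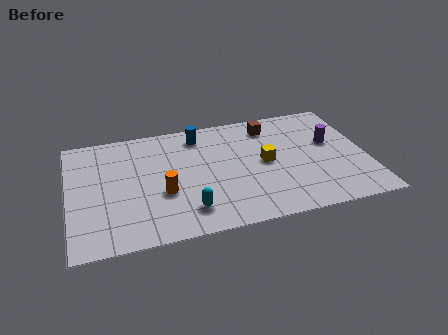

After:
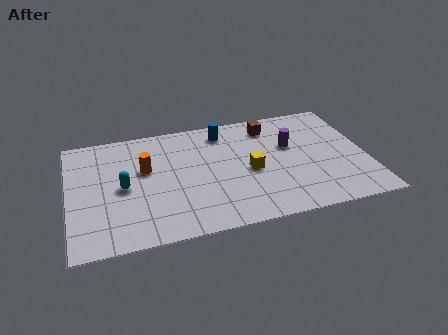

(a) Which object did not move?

the brown cube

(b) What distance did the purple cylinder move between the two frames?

1.8

The purple cylinder was near (11.7, 4.7) before and (9.9, 4.9) after, so it travelled √(1.8² + 0.2²) ≈ 1.8 units.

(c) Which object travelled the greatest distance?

the cyan capsule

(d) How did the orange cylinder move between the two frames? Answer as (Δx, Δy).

(-0.7, 1.8)

The orange cylinder was at about (4.1, 3.0) and moved to about (3.4, 4.8).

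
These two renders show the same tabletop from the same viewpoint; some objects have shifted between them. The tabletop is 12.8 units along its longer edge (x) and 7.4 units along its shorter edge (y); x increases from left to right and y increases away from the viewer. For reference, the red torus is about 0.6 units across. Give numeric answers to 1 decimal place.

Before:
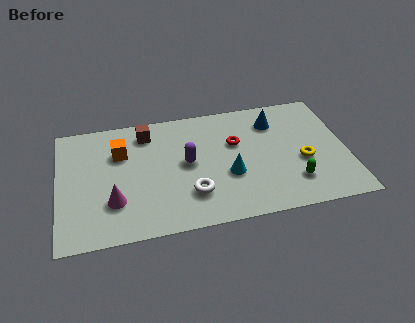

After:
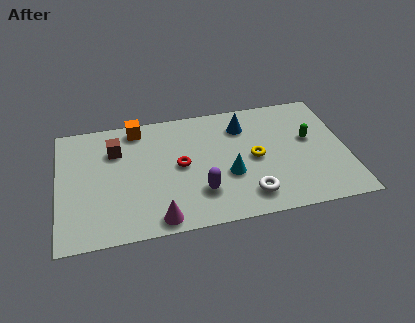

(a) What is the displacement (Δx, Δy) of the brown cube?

(-1.4, -0.8)

From the two frames, the brown cube sits at roughly (4.0, 6.1) before and (2.6, 5.3) after.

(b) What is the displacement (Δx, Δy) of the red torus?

(-2.5, -0.9)

From the two frames, the red torus sits at roughly (7.9, 4.7) before and (5.4, 3.8) after.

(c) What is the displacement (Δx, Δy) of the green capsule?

(0.9, 2.5)

From the two frames, the green capsule sits at roughly (10.3, 1.8) before and (11.2, 4.3) after.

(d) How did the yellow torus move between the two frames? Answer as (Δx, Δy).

(-2.1, 0.6)

From the two frames, the yellow torus sits at roughly (10.8, 3.0) before and (8.7, 3.6) after.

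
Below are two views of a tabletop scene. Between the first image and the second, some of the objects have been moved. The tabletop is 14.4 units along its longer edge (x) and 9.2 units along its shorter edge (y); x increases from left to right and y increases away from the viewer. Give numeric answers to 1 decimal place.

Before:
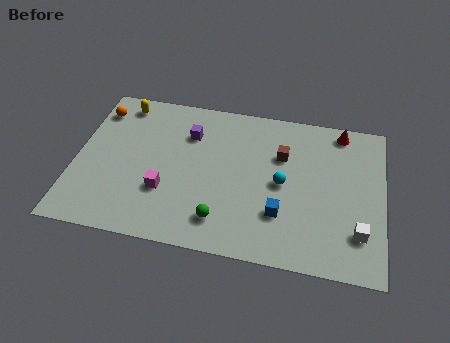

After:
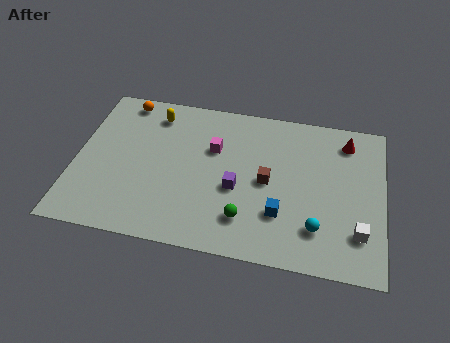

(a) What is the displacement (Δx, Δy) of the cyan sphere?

(1.7, -2.3)

The cyan sphere started near (9.7, 4.5) and ended near (11.4, 2.2).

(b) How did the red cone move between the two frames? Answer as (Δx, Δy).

(0.3, -0.6)

From the two frames, the red cone sits at roughly (12.3, 8.2) before and (12.6, 7.6) after.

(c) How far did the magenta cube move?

3.7

From (4.3, 3.0) to (6.4, 6.0), the magenta cube covered √(2.1² + 3.0²) ≈ 3.7 units.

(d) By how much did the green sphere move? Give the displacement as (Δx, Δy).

(1.1, 0.3)

The green sphere was at about (7.0, 1.8) and moved to about (8.1, 2.1).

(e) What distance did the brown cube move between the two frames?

1.8

The brown cube moved from about (9.6, 6.2) to (9.0, 4.5), a distance of √(0.6² + 1.7²) ≈ 1.8.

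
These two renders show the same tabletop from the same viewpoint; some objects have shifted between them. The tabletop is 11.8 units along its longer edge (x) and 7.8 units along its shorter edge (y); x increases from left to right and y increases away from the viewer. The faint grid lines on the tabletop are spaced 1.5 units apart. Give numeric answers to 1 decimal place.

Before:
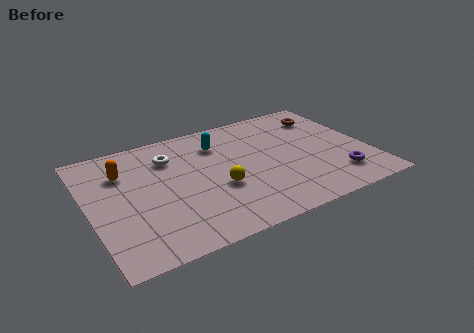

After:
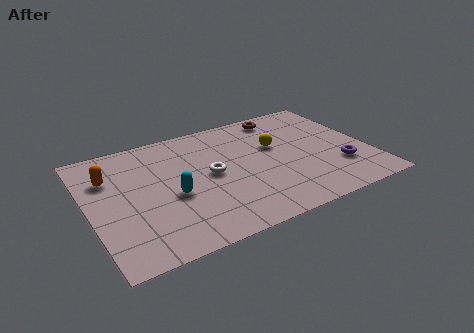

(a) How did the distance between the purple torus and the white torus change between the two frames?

-2.2

The distance was about 7.8 in the first image and 5.6 in the second, so they moved 2.2 units closer together.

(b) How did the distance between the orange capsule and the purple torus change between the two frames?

+0.5

They were about 9.4 units apart before and 9.9 after — 0.5 units further apart.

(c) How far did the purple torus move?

0.6

From (10.2, 1.7) to (10.4, 2.3), the purple torus covered √(0.2² + 0.6²) ≈ 0.6 units.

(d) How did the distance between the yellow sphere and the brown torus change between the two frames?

-3.9

They were about 6.0 units apart before and 2.1 after — 3.9 units closer together.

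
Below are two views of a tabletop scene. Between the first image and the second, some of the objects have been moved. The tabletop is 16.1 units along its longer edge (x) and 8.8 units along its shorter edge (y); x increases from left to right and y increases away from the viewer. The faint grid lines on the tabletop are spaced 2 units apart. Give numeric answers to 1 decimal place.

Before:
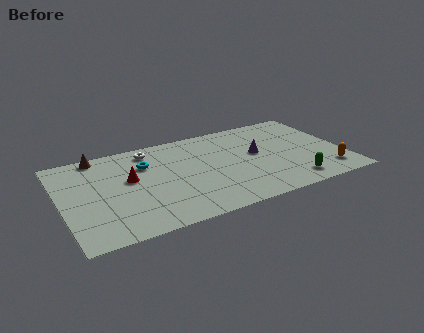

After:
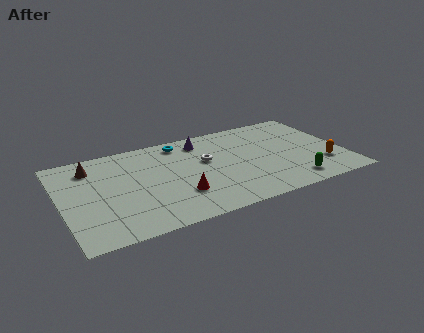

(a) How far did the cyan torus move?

2.6

The cyan torus was near (4.9, 6.2) before and (7.1, 7.6) after, so it travelled √(2.2² + 1.4²) ≈ 2.6 units.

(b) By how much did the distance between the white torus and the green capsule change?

-3.7

The distance was about 9.7 in the first image and 6.0 in the second, so they moved 3.7 units closer together.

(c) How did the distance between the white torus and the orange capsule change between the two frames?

-4.2

Before: roughly 11.2 units apart; after: 7.0. That's 4.2 units closer together.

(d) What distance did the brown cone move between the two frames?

1.1

The brown cone moved from about (2.4, 8.0) to (1.9, 7.0), a distance of √(0.5² + 1.0²) ≈ 1.1.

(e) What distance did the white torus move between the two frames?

3.7

From (5.3, 7.5) to (8.3, 5.3), the white torus covered √(3.0² + 2.2²) ≈ 3.7 units.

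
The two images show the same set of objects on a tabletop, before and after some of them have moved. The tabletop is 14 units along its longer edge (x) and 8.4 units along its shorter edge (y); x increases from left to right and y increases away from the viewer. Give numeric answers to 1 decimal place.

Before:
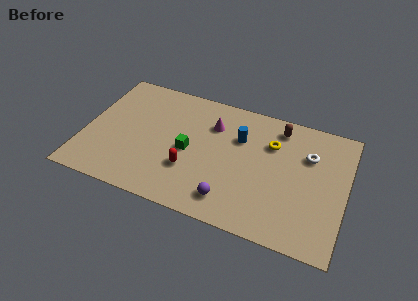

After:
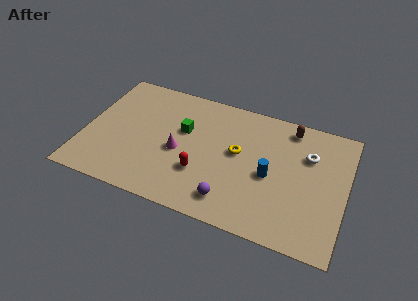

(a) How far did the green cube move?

1.4

The green cube moved from about (5.6, 3.9) to (5.2, 5.2), a distance of √(0.4² + 1.3²) ≈ 1.4.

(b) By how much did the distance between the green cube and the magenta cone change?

-1.0

Before: roughly 2.5 units apart; after: 1.5. That's 1.0 units closer together.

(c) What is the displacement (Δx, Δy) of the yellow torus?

(-1.7, -1.2)

The yellow torus was at about (9.9, 5.9) and moved to about (8.2, 4.7).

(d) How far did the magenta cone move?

2.9

The magenta cone moved from about (6.7, 6.1) to (5.1, 3.7), a distance of √(1.6² + 2.4²) ≈ 2.9.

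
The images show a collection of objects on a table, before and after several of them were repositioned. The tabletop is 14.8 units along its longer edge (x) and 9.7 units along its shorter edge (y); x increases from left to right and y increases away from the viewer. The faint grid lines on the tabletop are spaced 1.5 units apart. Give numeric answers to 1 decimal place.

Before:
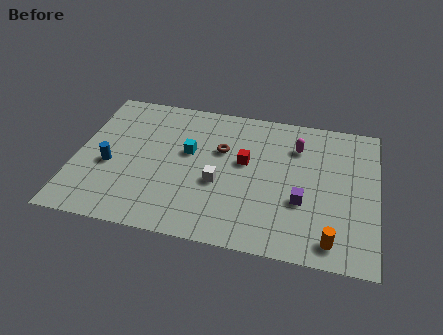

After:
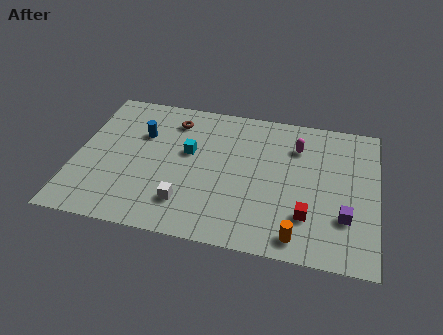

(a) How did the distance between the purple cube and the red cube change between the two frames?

-1.8

Before: roughly 3.6 units apart; after: 1.8. That's 1.8 units closer together.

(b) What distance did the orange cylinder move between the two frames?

1.6

From (12.7, 1.3) to (11.1, 1.2), the orange cylinder covered √(1.6² + 0.1²) ≈ 1.6 units.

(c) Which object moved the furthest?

the red cube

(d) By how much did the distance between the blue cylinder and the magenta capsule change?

-1.9

The distance was about 9.6 in the first image and 7.7 in the second, so they moved 1.9 units closer together.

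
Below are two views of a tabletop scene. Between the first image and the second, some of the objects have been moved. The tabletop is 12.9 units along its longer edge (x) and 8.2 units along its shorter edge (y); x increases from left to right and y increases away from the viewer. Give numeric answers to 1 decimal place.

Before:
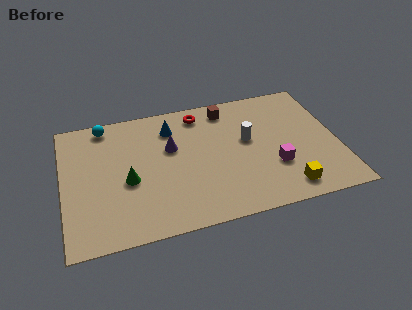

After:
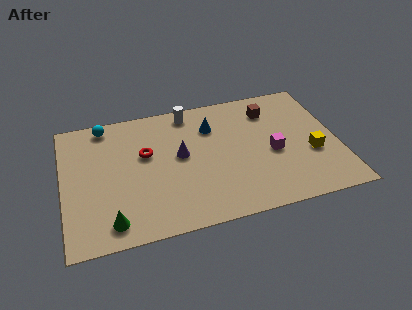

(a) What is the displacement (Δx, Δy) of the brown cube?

(2.0, -0.6)

The brown cube started near (7.9, 7.0) and ended near (9.9, 6.4).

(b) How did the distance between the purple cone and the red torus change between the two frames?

-0.7

They were about 2.4 units apart before and 1.7 after — 0.7 units closer together.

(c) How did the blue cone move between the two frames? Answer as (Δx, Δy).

(1.9, -0.4)

The blue cone started near (5.2, 6.4) and ended near (7.1, 6.0).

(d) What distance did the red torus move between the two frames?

3.4

The red torus was near (6.6, 7.0) before and (3.9, 5.0) after, so it travelled √(2.7² + 2.0²) ≈ 3.4 units.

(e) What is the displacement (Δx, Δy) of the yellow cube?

(1.4, 1.9)

The yellow cube was at about (10.2, 1.2) and moved to about (11.6, 3.1).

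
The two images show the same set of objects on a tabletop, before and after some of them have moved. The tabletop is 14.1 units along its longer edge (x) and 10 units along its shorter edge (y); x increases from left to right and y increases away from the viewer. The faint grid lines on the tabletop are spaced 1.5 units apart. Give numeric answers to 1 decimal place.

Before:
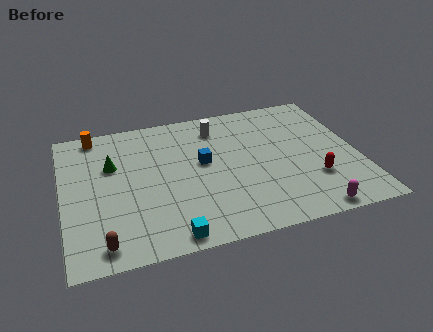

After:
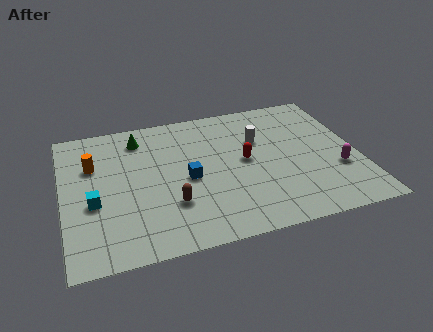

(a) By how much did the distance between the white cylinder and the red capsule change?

-5.0

Before: roughly 6.6 units apart; after: 1.6. That's 5.0 units closer together.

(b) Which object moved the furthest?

the cyan cube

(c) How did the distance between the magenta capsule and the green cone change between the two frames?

-0.3

Before: roughly 10.7 units apart; after: 10.4. That's 0.3 units closer together.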